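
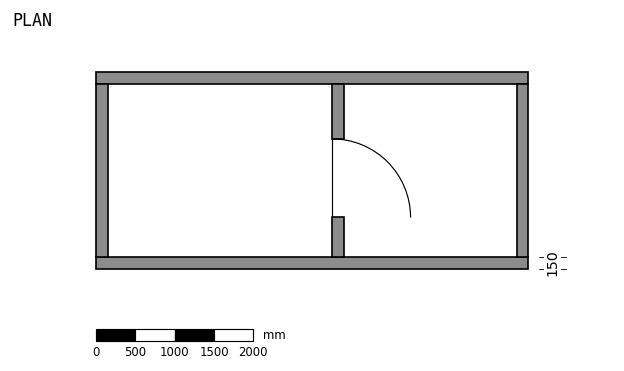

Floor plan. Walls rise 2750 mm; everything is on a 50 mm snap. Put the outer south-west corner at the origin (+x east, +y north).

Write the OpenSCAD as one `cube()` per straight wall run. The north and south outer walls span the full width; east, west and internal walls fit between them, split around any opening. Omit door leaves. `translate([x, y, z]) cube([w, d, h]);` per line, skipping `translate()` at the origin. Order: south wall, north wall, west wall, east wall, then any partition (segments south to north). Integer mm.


cube([5500, 150, 2750]);
translate([0, 2350, 0]) cube([5500, 150, 2750]);
translate([0, 150, 0]) cube([150, 2200, 2750]);
translate([5350, 150, 0]) cube([150, 2200, 2750]);
translate([3000, 150, 0]) cube([150, 500, 2750]);
translate([3000, 1650, 0]) cube([150, 700, 2750]);


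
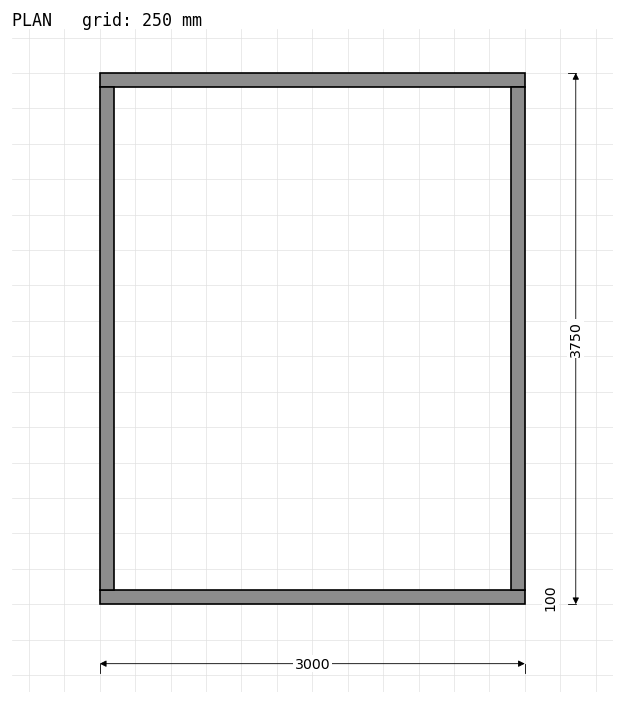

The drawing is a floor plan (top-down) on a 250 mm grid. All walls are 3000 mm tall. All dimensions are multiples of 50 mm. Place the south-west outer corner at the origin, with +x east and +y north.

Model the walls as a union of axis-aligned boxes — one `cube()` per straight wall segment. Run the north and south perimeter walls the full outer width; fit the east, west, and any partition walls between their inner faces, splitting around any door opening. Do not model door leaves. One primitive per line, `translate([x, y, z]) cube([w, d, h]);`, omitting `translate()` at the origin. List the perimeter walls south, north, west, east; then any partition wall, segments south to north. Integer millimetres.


cube([3000, 100, 3000]);
translate([0, 3650, 0]) cube([3000, 100, 3000]);
translate([0, 100, 0]) cube([100, 3550, 3000]);
translate([2900, 100, 0]) cube([100, 3550, 3000]);


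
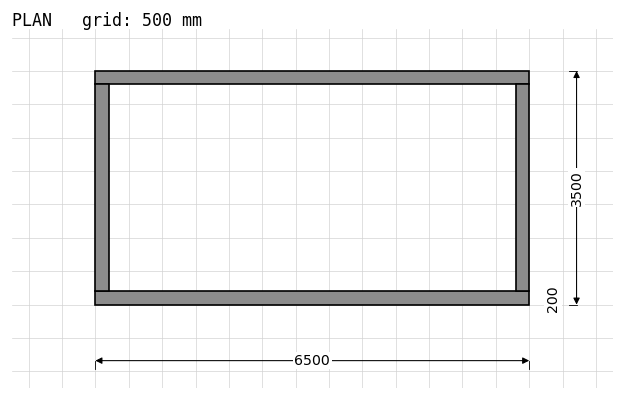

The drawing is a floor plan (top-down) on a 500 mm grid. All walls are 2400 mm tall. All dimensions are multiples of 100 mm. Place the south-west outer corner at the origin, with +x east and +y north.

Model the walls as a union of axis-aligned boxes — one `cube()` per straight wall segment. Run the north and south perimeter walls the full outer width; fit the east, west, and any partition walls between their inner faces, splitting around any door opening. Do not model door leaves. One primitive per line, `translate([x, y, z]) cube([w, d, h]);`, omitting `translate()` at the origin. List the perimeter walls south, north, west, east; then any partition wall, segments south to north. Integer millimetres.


cube([6500, 200, 2400]);
translate([0, 3300, 0]) cube([6500, 200, 2400]);
translate([0, 200, 0]) cube([200, 3100, 2400]);
translate([6300, 200, 0]) cube([200, 3100, 2400]);


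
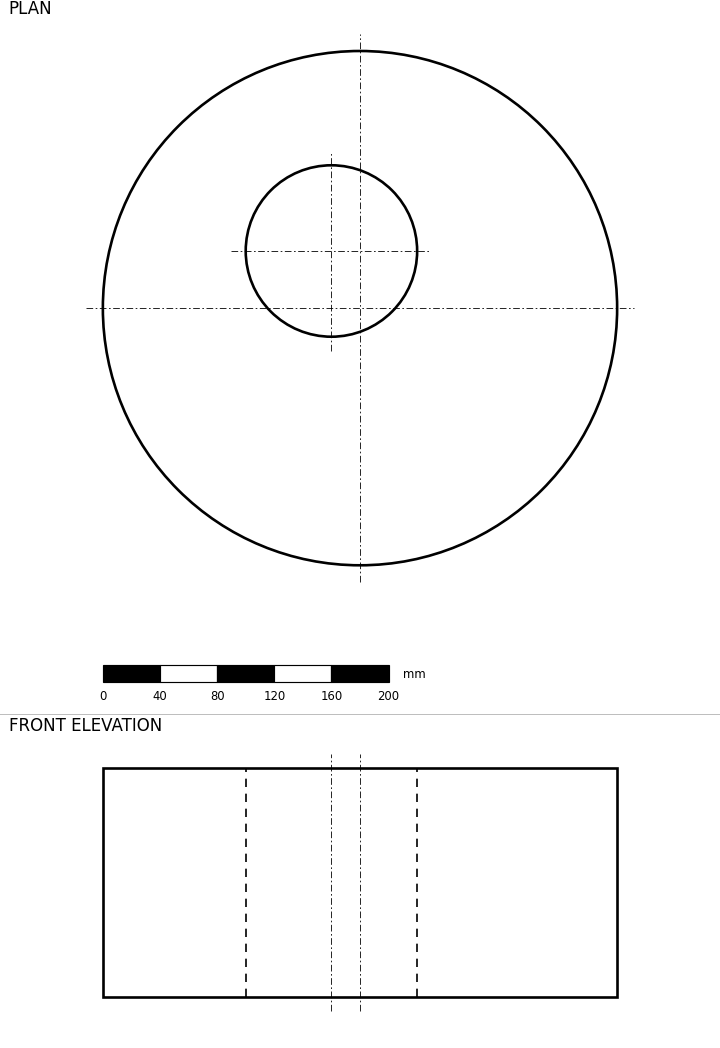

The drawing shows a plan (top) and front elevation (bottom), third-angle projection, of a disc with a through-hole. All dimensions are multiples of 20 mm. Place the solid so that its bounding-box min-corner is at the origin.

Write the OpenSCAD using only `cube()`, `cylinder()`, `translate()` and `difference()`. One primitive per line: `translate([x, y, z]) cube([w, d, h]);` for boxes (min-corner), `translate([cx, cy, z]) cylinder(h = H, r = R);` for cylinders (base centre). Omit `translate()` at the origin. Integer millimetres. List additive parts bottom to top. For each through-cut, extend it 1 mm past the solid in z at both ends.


difference() {
  translate([180, 180, 0]) cylinder(h = 160, r = 180);
  translate([160, 220, -1]) cylinder(h = 162, r = 60);
}


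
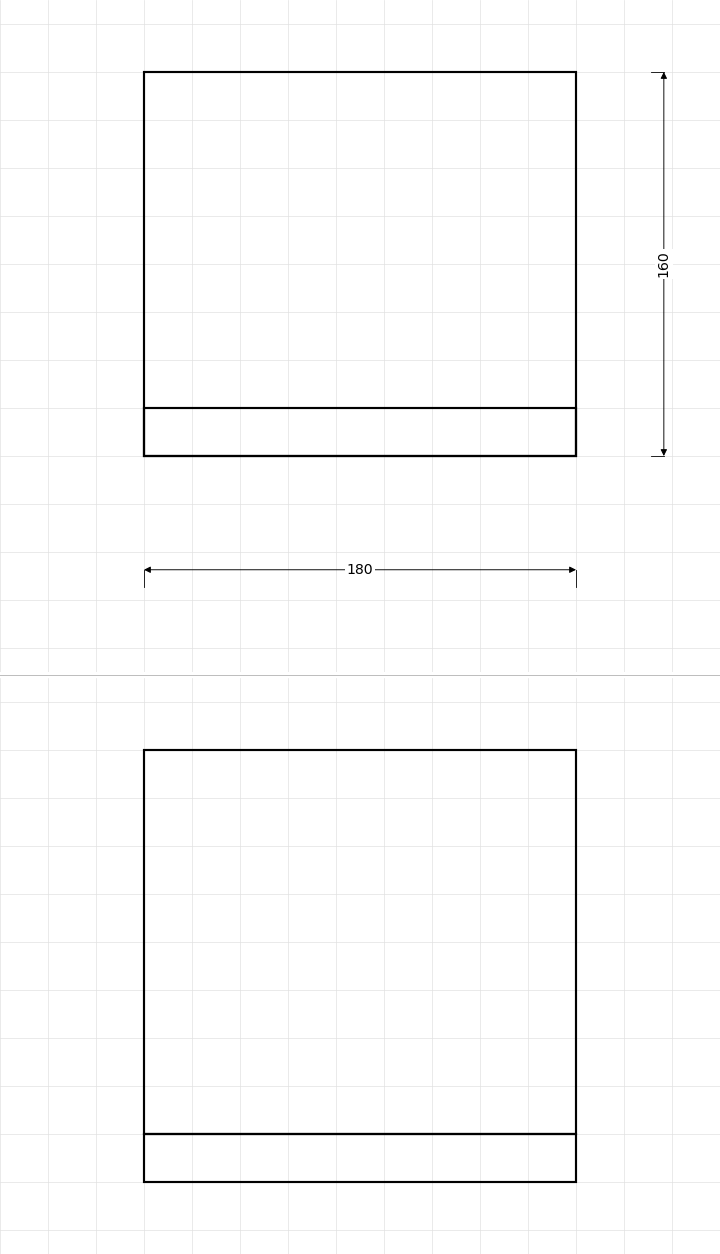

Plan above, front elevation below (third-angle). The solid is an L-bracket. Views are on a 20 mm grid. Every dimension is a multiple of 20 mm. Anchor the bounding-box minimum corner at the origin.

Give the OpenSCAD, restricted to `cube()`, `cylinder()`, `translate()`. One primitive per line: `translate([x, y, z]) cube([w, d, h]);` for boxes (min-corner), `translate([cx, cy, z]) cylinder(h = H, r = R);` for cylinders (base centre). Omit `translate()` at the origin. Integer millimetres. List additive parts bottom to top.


cube([180, 160, 20]);
translate([0, 0, 20]) cube([180, 20, 160]);


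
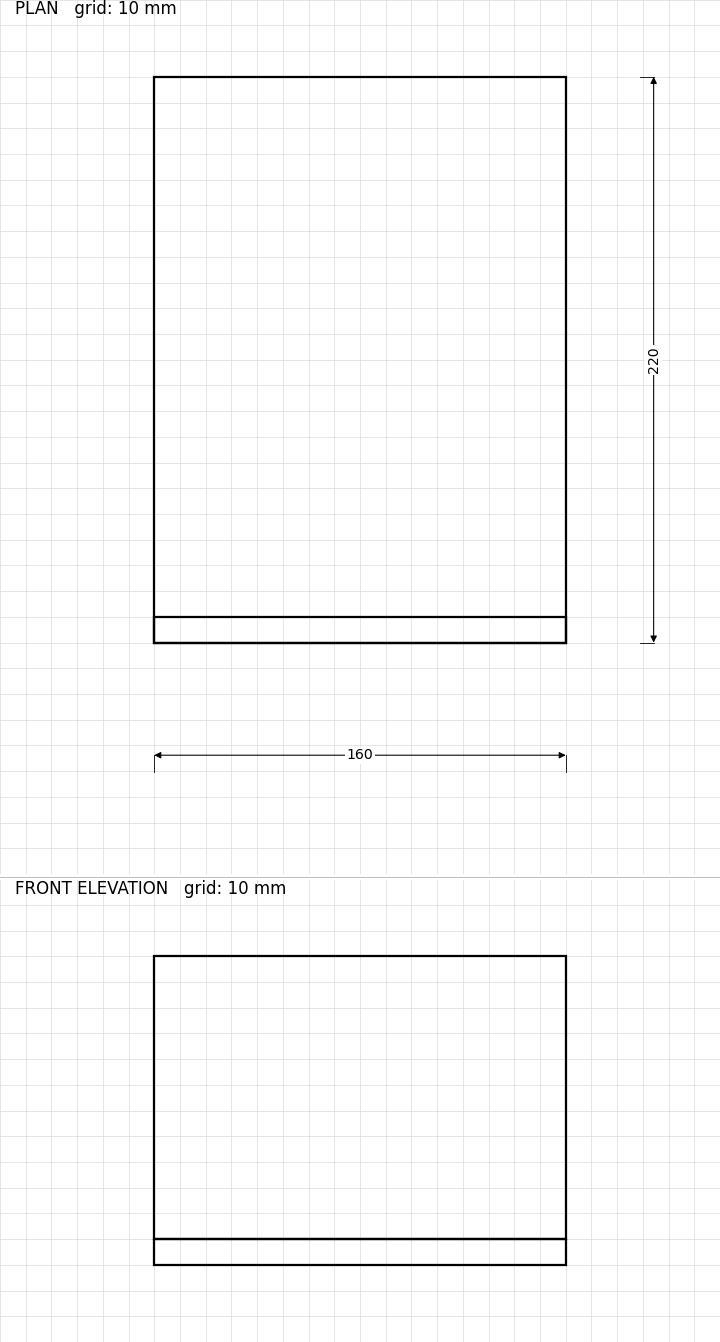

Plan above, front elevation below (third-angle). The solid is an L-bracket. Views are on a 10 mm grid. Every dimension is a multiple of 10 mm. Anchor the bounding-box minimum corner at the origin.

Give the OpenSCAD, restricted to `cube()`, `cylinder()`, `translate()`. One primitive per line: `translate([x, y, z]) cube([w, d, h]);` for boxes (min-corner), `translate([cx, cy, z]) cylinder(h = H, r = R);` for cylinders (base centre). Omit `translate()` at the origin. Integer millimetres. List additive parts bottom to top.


cube([160, 220, 10]);
translate([0, 0, 10]) cube([160, 10, 110]);


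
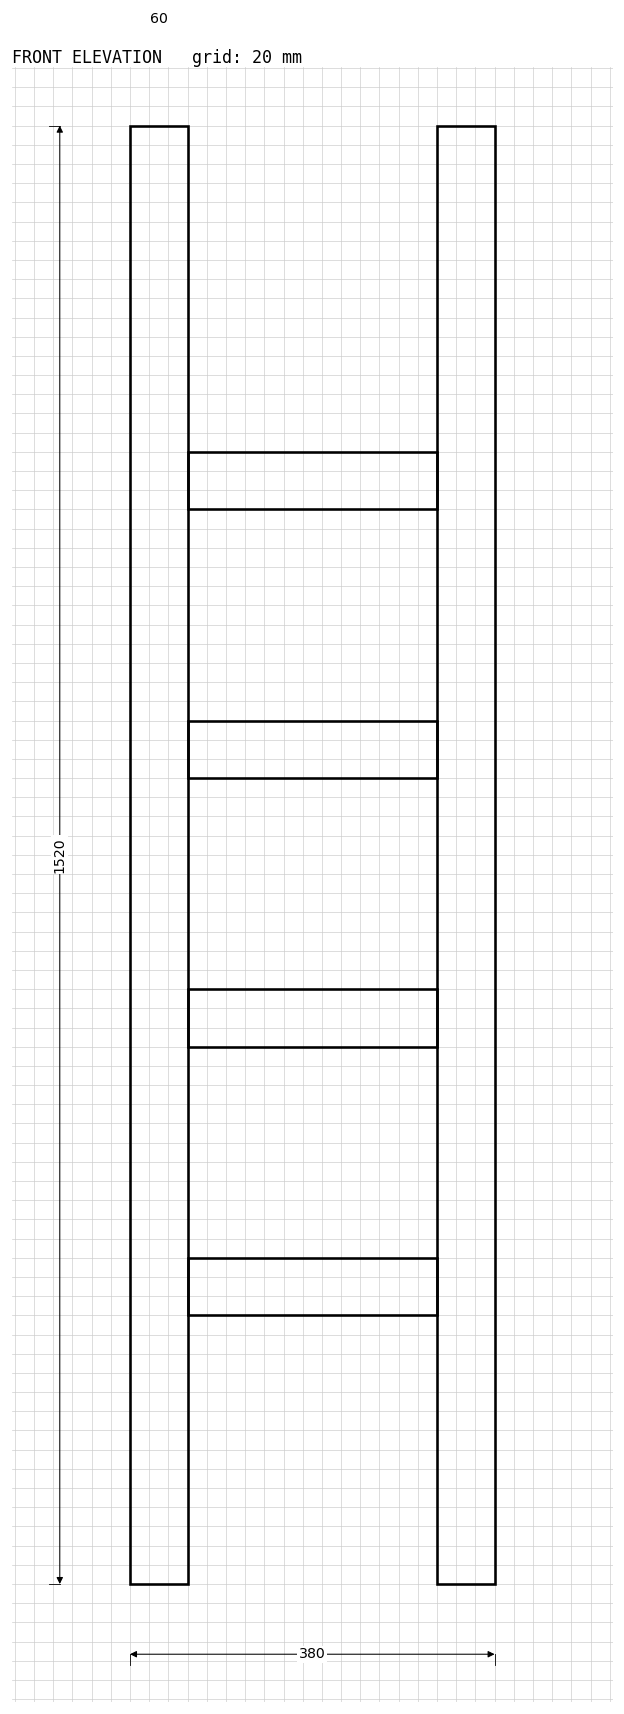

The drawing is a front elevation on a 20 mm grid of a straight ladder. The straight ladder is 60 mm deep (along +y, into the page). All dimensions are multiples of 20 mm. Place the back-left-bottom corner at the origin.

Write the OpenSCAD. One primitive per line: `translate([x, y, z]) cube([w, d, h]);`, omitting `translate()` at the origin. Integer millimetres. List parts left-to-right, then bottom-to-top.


cube([60, 60, 1520]);
translate([60, 0, 280]) cube([260, 60, 60]);
translate([60, 0, 560]) cube([260, 60, 60]);
translate([60, 0, 840]) cube([260, 60, 60]);
translate([60, 0, 1120]) cube([260, 60, 60]);
translate([320, 0, 0]) cube([60, 60, 1520]);


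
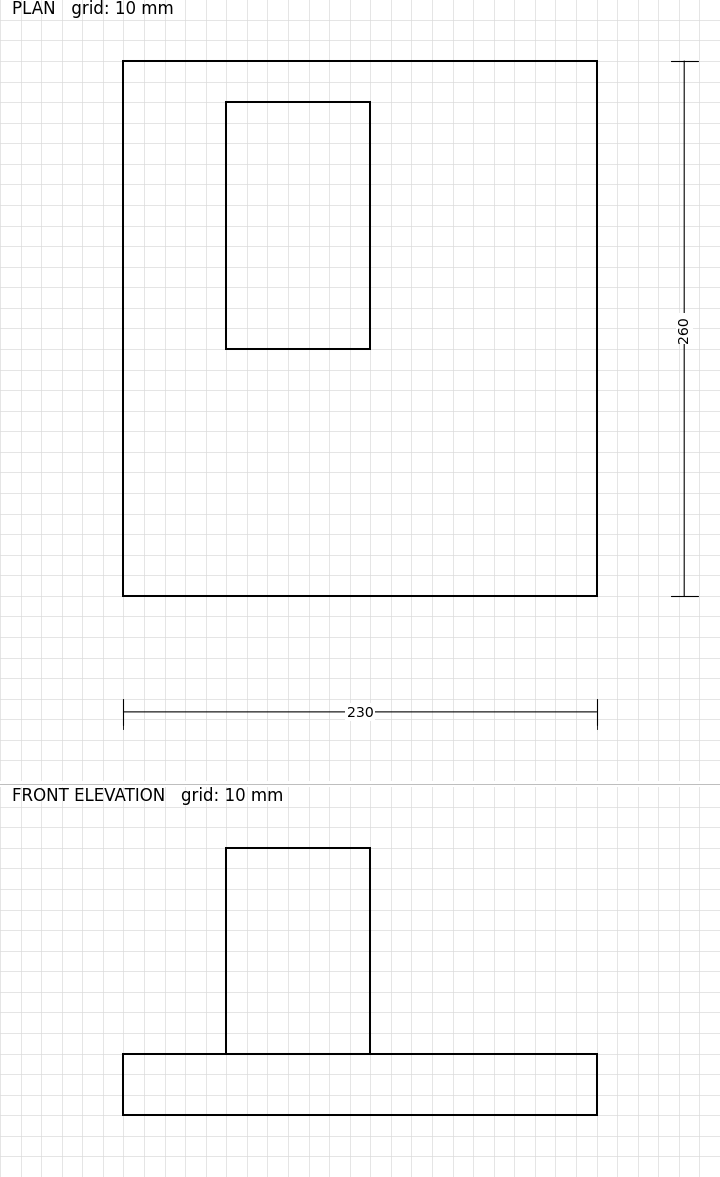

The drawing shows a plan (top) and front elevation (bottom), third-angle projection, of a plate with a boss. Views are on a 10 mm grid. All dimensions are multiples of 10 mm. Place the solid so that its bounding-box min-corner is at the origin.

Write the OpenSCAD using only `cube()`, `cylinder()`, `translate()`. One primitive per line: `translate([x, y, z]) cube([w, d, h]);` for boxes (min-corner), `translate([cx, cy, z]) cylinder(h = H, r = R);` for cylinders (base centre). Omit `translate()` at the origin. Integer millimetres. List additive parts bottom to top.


cube([230, 260, 30]);
translate([50, 120, 30]) cube([70, 120, 100]);


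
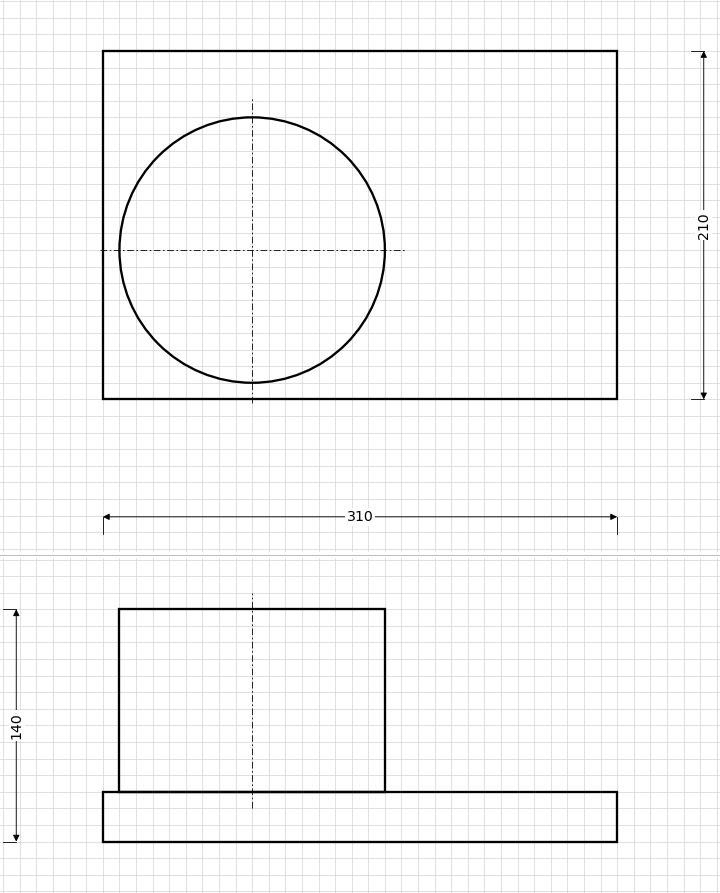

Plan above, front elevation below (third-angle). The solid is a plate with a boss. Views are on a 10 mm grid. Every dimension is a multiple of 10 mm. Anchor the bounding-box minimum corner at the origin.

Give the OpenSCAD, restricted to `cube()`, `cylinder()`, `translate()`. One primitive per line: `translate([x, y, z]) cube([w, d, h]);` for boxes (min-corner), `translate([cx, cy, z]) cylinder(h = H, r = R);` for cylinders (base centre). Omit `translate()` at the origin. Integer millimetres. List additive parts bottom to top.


cube([310, 210, 30]);
translate([90, 90, 30]) cylinder(h = 110, r = 80);


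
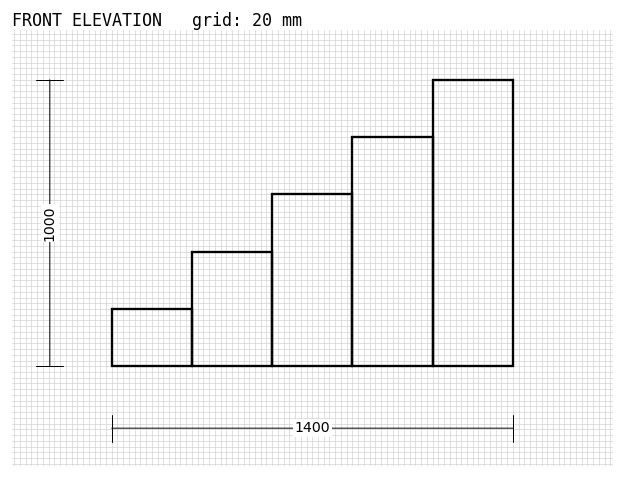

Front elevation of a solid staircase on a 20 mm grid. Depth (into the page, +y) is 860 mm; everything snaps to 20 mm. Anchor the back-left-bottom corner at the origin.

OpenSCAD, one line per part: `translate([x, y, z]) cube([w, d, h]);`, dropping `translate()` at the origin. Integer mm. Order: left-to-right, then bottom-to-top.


cube([280, 860, 200]);
translate([280, 0, 0]) cube([280, 860, 400]);
translate([560, 0, 0]) cube([280, 860, 600]);
translate([840, 0, 0]) cube([280, 860, 800]);
translate([1120, 0, 0]) cube([280, 860, 1000]);


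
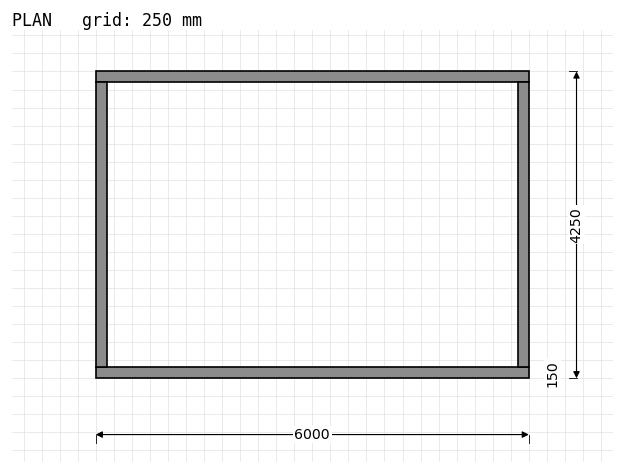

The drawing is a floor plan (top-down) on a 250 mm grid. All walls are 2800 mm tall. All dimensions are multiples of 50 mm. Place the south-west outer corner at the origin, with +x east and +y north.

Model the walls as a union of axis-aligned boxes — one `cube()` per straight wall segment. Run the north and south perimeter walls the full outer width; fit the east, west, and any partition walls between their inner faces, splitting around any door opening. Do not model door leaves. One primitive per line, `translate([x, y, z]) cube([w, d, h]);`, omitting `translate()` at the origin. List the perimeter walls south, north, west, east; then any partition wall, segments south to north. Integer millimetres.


cube([6000, 150, 2800]);
translate([0, 4100, 0]) cube([6000, 150, 2800]);
translate([0, 150, 0]) cube([150, 3950, 2800]);
translate([5850, 150, 0]) cube([150, 3950, 2800]);


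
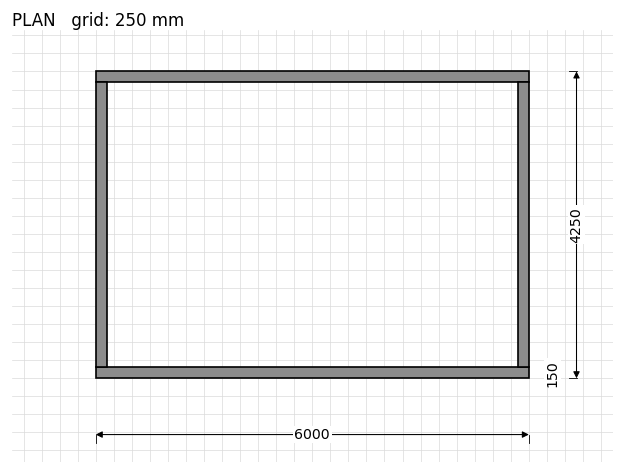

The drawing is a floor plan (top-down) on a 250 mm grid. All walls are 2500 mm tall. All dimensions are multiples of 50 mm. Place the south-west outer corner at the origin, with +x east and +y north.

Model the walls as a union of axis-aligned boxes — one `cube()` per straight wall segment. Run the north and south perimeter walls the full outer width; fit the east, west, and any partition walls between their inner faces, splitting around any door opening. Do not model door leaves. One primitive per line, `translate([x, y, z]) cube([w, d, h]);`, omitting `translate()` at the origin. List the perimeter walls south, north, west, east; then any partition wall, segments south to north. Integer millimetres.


cube([6000, 150, 2500]);
translate([0, 4100, 0]) cube([6000, 150, 2500]);
translate([0, 150, 0]) cube([150, 3950, 2500]);
translate([5850, 150, 0]) cube([150, 3950, 2500]);


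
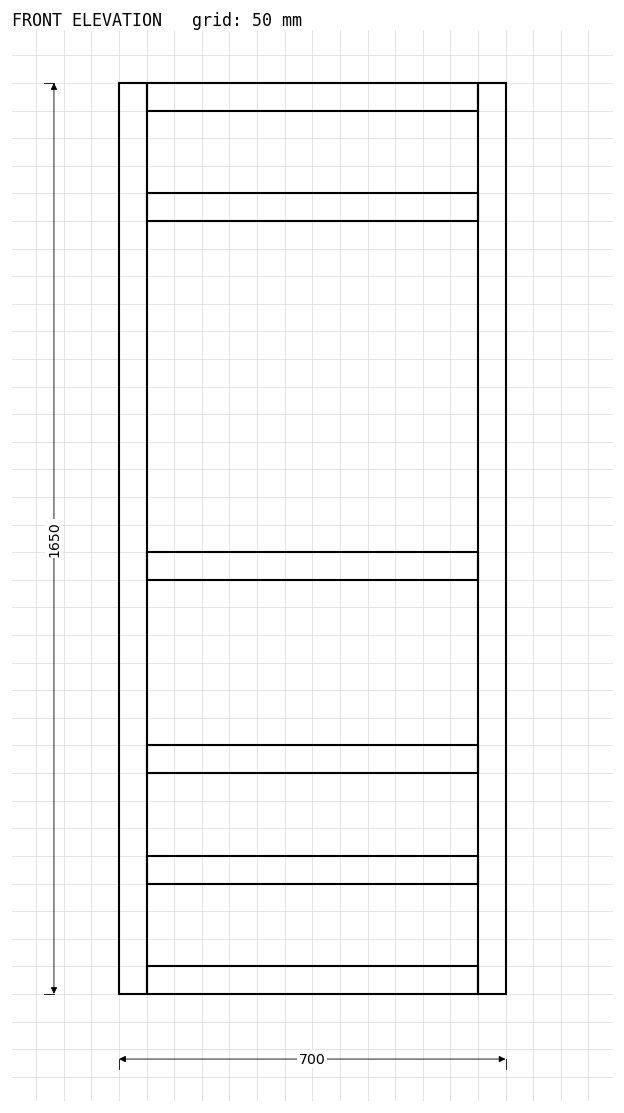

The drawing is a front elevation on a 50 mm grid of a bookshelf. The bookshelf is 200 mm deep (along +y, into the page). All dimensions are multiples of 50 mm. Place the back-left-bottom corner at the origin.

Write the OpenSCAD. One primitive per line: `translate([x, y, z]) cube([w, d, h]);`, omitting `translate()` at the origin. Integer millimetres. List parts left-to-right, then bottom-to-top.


cube([50, 200, 1650]);
translate([50, 0, 0]) cube([600, 200, 50]);
translate([50, 0, 200]) cube([600, 200, 50]);
translate([50, 0, 400]) cube([600, 200, 50]);
translate([50, 0, 750]) cube([600, 200, 50]);
translate([50, 0, 1400]) cube([600, 200, 50]);
translate([50, 0, 1600]) cube([600, 200, 50]);
translate([650, 0, 0]) cube([50, 200, 1650]);


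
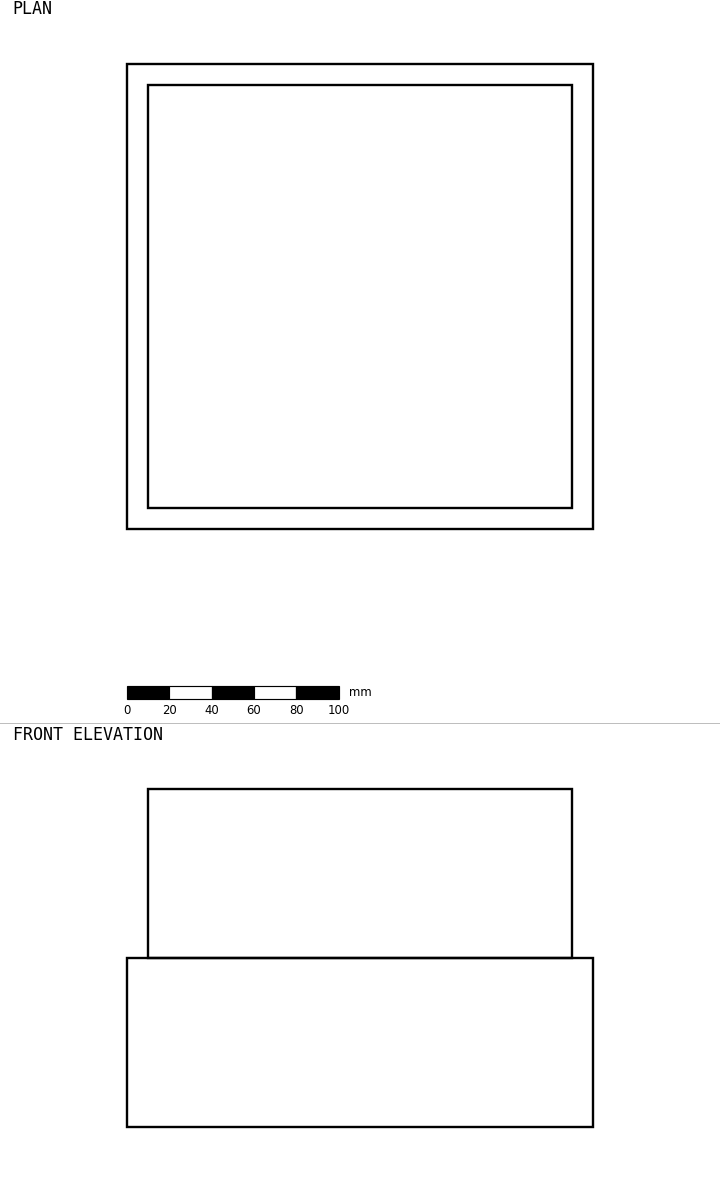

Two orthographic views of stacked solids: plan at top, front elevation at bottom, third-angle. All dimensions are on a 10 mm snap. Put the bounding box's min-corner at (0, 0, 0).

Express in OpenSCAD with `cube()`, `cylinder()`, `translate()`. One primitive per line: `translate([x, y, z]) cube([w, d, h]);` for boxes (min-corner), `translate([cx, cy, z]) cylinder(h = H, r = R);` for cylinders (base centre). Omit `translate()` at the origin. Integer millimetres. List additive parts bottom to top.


cube([220, 220, 80]);
translate([10, 10, 80]) cube([200, 200, 80]);


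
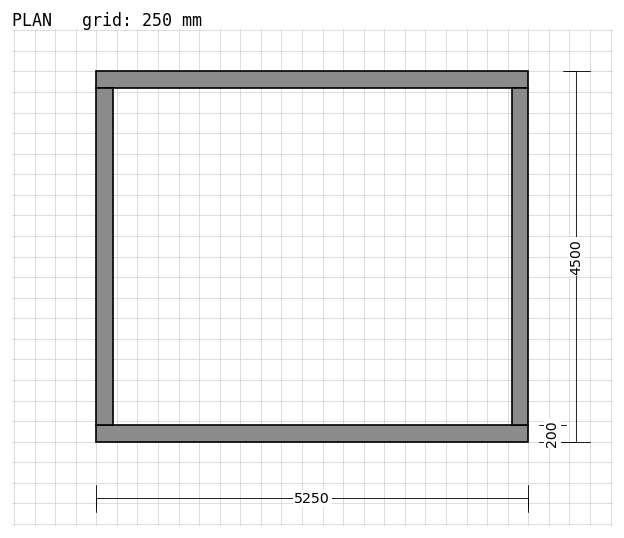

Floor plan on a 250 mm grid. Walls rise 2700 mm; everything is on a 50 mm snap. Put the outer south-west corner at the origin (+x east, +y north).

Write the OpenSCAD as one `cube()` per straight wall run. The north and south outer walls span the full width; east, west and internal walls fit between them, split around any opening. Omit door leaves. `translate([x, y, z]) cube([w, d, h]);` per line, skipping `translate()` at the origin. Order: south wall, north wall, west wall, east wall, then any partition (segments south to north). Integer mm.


cube([5250, 200, 2700]);
translate([0, 4300, 0]) cube([5250, 200, 2700]);
translate([0, 200, 0]) cube([200, 4100, 2700]);
translate([5050, 200, 0]) cube([200, 4100, 2700]);


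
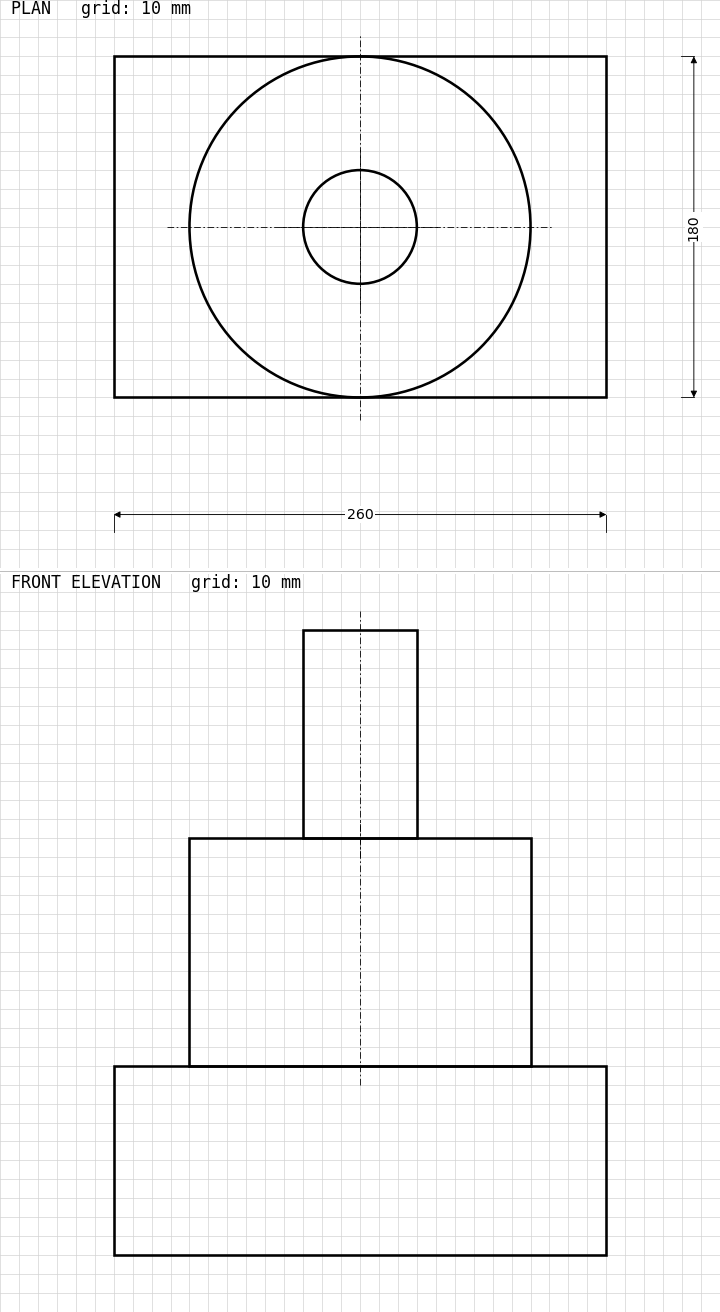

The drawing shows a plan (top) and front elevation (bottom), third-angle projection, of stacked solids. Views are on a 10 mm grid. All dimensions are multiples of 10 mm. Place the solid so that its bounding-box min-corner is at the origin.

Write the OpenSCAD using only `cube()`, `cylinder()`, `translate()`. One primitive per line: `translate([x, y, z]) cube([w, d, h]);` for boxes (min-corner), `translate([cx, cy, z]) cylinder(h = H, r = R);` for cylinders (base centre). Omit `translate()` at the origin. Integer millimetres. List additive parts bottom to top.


cube([260, 180, 100]);
translate([130, 90, 100]) cylinder(h = 120, r = 90);
translate([130, 90, 220]) cylinder(h = 110, r = 30);


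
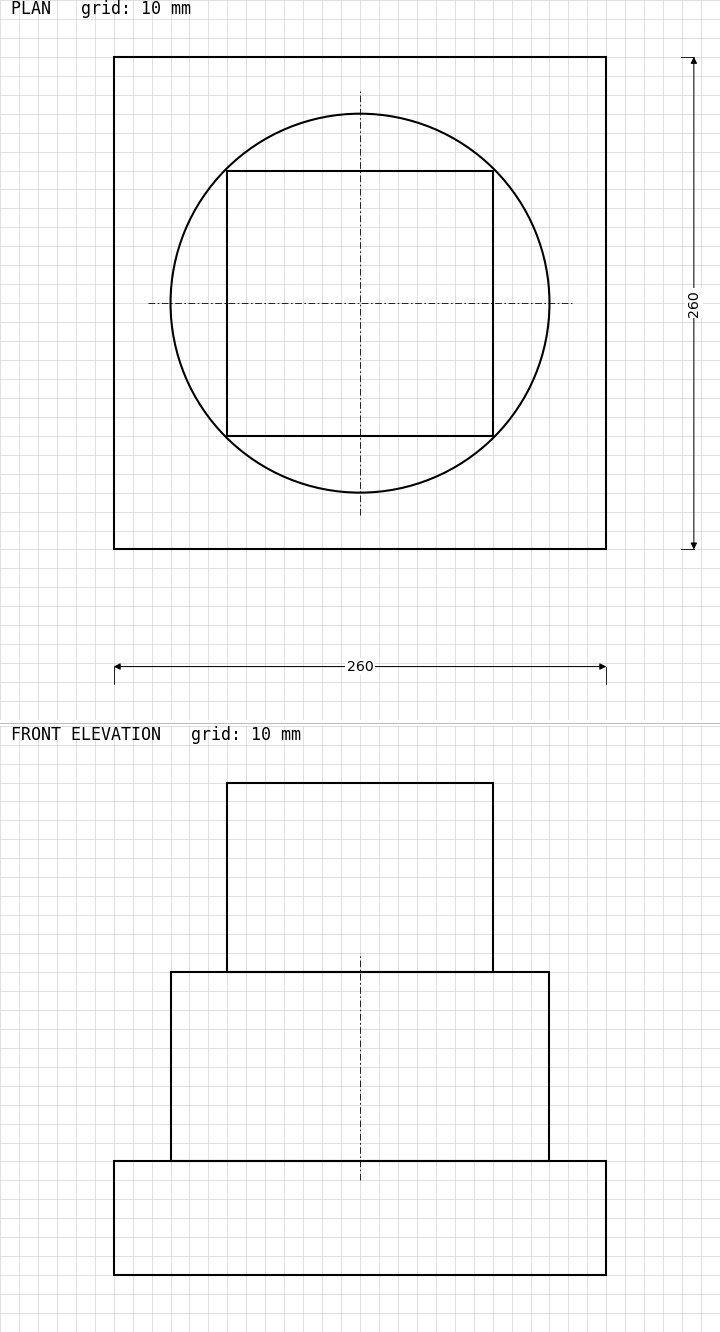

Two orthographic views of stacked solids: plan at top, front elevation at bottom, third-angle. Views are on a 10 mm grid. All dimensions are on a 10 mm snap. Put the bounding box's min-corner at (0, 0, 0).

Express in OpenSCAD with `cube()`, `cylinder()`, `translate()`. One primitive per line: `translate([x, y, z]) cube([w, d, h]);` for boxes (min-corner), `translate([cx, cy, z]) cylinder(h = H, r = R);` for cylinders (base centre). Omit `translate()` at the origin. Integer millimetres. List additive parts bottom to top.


cube([260, 260, 60]);
translate([130, 130, 60]) cylinder(h = 100, r = 100);
translate([60, 60, 160]) cube([140, 140, 100]);


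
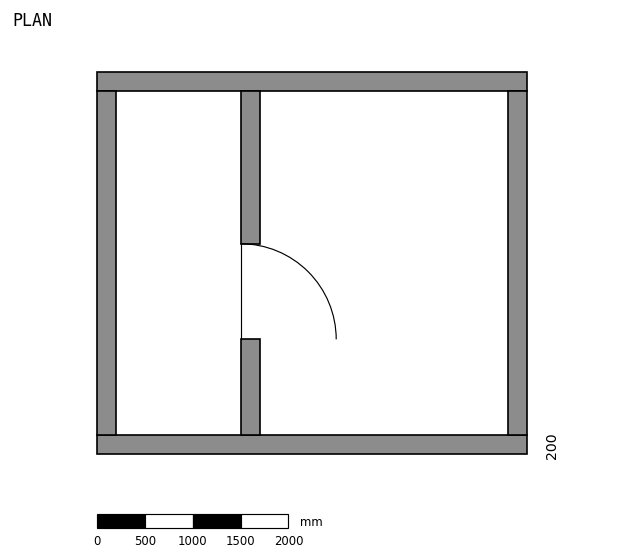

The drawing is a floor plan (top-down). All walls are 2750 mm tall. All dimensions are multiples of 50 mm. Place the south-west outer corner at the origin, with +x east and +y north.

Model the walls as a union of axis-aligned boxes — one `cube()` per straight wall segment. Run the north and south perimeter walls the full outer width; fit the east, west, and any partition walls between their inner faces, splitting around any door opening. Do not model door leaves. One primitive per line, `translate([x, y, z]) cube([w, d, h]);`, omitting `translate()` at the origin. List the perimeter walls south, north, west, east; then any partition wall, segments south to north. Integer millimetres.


cube([4500, 200, 2750]);
translate([0, 3800, 0]) cube([4500, 200, 2750]);
translate([0, 200, 0]) cube([200, 3600, 2750]);
translate([4300, 200, 0]) cube([200, 3600, 2750]);
translate([1500, 200, 0]) cube([200, 1000, 2750]);
translate([1500, 2200, 0]) cube([200, 1600, 2750]);


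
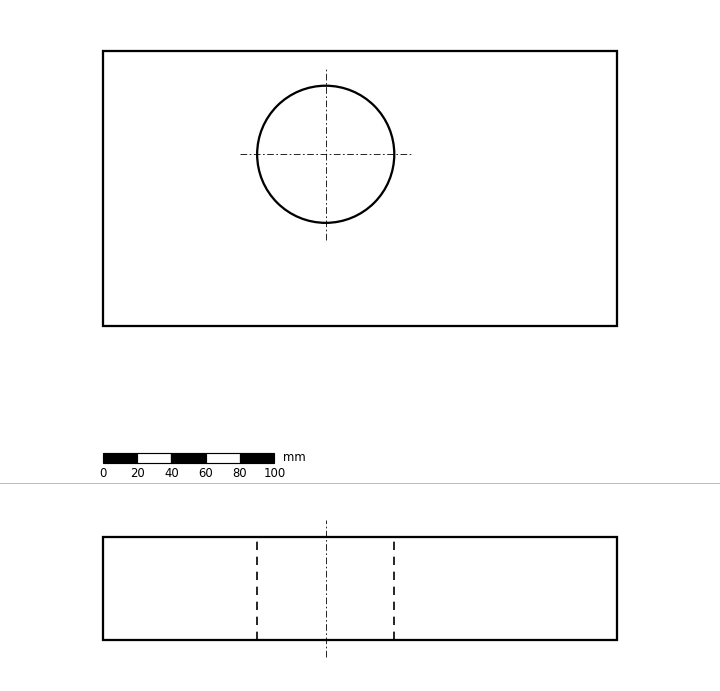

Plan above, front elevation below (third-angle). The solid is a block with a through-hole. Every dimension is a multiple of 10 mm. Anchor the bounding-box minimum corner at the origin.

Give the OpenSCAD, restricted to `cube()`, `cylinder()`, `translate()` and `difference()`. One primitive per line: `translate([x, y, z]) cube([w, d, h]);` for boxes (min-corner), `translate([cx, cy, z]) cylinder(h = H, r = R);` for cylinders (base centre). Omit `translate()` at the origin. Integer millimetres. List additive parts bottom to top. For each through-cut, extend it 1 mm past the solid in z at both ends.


difference() {
  cube([300, 160, 60]);
  translate([130, 100, -1]) cylinder(h = 62, r = 40);
}


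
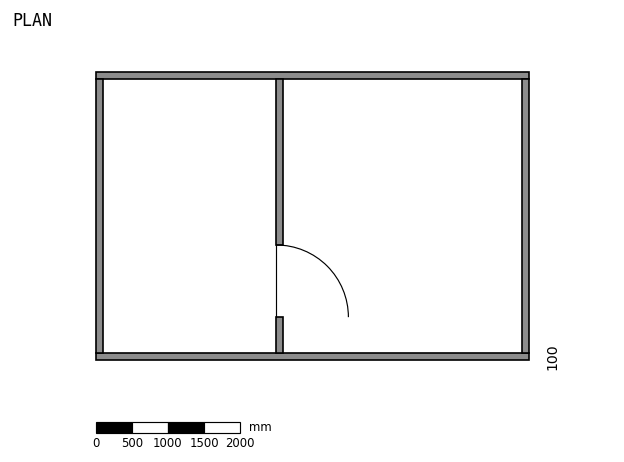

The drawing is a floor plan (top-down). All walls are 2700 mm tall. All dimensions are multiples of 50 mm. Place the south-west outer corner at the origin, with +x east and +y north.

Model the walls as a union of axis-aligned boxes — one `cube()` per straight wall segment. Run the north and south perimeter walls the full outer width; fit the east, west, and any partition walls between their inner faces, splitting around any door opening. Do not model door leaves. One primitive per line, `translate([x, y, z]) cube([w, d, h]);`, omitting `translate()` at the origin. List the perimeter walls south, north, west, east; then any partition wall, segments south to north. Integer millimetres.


cube([6000, 100, 2700]);
translate([0, 3900, 0]) cube([6000, 100, 2700]);
translate([0, 100, 0]) cube([100, 3800, 2700]);
translate([5900, 100, 0]) cube([100, 3800, 2700]);
translate([2500, 100, 0]) cube([100, 500, 2700]);
translate([2500, 1600, 0]) cube([100, 2300, 2700]);


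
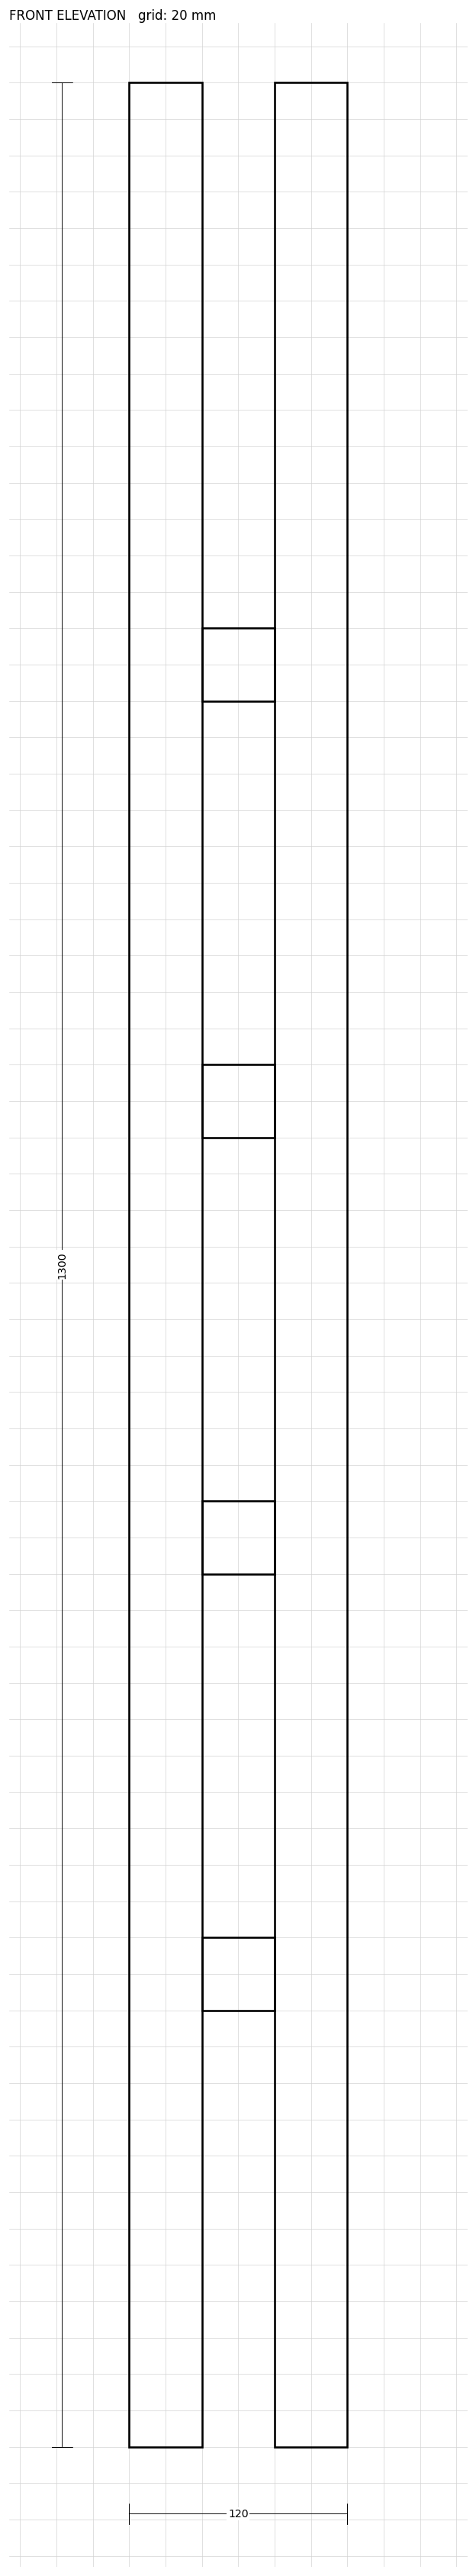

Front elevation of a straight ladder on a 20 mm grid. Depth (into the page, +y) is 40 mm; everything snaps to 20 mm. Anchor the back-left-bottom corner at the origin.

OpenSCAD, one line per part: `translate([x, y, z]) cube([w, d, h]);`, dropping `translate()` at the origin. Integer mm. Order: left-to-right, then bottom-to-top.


cube([40, 40, 1300]);
translate([40, 0, 240]) cube([40, 40, 40]);
translate([40, 0, 480]) cube([40, 40, 40]);
translate([40, 0, 720]) cube([40, 40, 40]);
translate([40, 0, 960]) cube([40, 40, 40]);
translate([80, 0, 0]) cube([40, 40, 1300]);


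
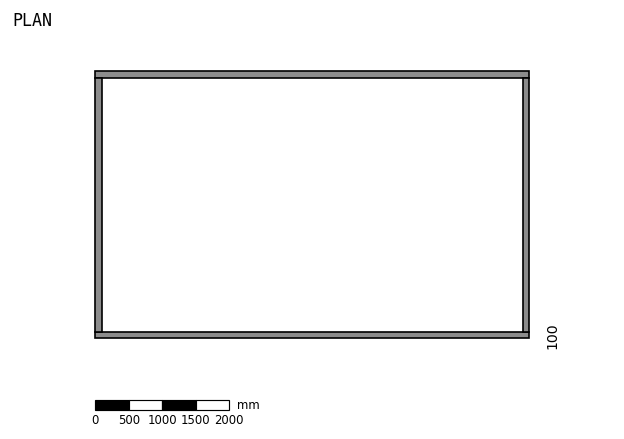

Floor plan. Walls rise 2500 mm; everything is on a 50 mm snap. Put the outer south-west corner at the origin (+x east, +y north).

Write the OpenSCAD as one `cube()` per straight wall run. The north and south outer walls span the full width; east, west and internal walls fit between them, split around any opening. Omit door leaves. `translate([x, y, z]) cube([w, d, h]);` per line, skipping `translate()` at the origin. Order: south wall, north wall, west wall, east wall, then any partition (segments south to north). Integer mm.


cube([6500, 100, 2500]);
translate([0, 3900, 0]) cube([6500, 100, 2500]);
translate([0, 100, 0]) cube([100, 3800, 2500]);
translate([6400, 100, 0]) cube([100, 3800, 2500]);


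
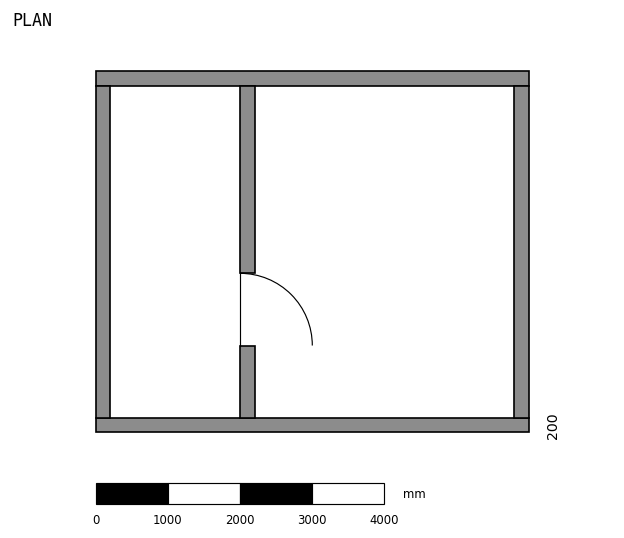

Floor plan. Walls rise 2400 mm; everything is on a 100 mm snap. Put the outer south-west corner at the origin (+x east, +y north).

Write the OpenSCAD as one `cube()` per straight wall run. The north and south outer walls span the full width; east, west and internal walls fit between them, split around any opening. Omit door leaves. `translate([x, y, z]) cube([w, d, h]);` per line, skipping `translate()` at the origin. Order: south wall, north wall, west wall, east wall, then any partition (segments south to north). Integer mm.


cube([6000, 200, 2400]);
translate([0, 4800, 0]) cube([6000, 200, 2400]);
translate([0, 200, 0]) cube([200, 4600, 2400]);
translate([5800, 200, 0]) cube([200, 4600, 2400]);
translate([2000, 200, 0]) cube([200, 1000, 2400]);
translate([2000, 2200, 0]) cube([200, 2600, 2400]);


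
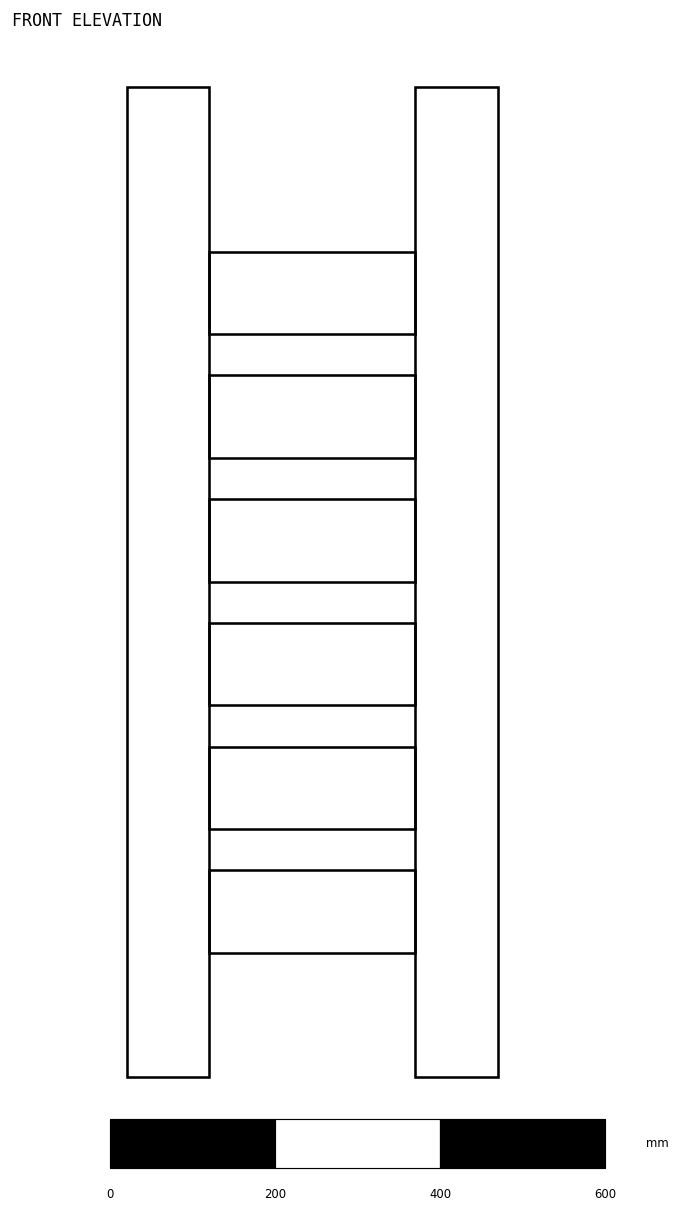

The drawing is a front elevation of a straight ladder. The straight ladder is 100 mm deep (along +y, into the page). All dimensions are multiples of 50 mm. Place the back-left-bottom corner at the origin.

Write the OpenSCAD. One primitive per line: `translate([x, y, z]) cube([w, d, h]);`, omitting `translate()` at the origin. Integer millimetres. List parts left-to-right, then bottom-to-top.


cube([100, 100, 1200]);
translate([100, 0, 150]) cube([250, 100, 100]);
translate([100, 0, 300]) cube([250, 100, 100]);
translate([100, 0, 450]) cube([250, 100, 100]);
translate([100, 0, 600]) cube([250, 100, 100]);
translate([100, 0, 750]) cube([250, 100, 100]);
translate([100, 0, 900]) cube([250, 100, 100]);
translate([350, 0, 0]) cube([100, 100, 1200]);


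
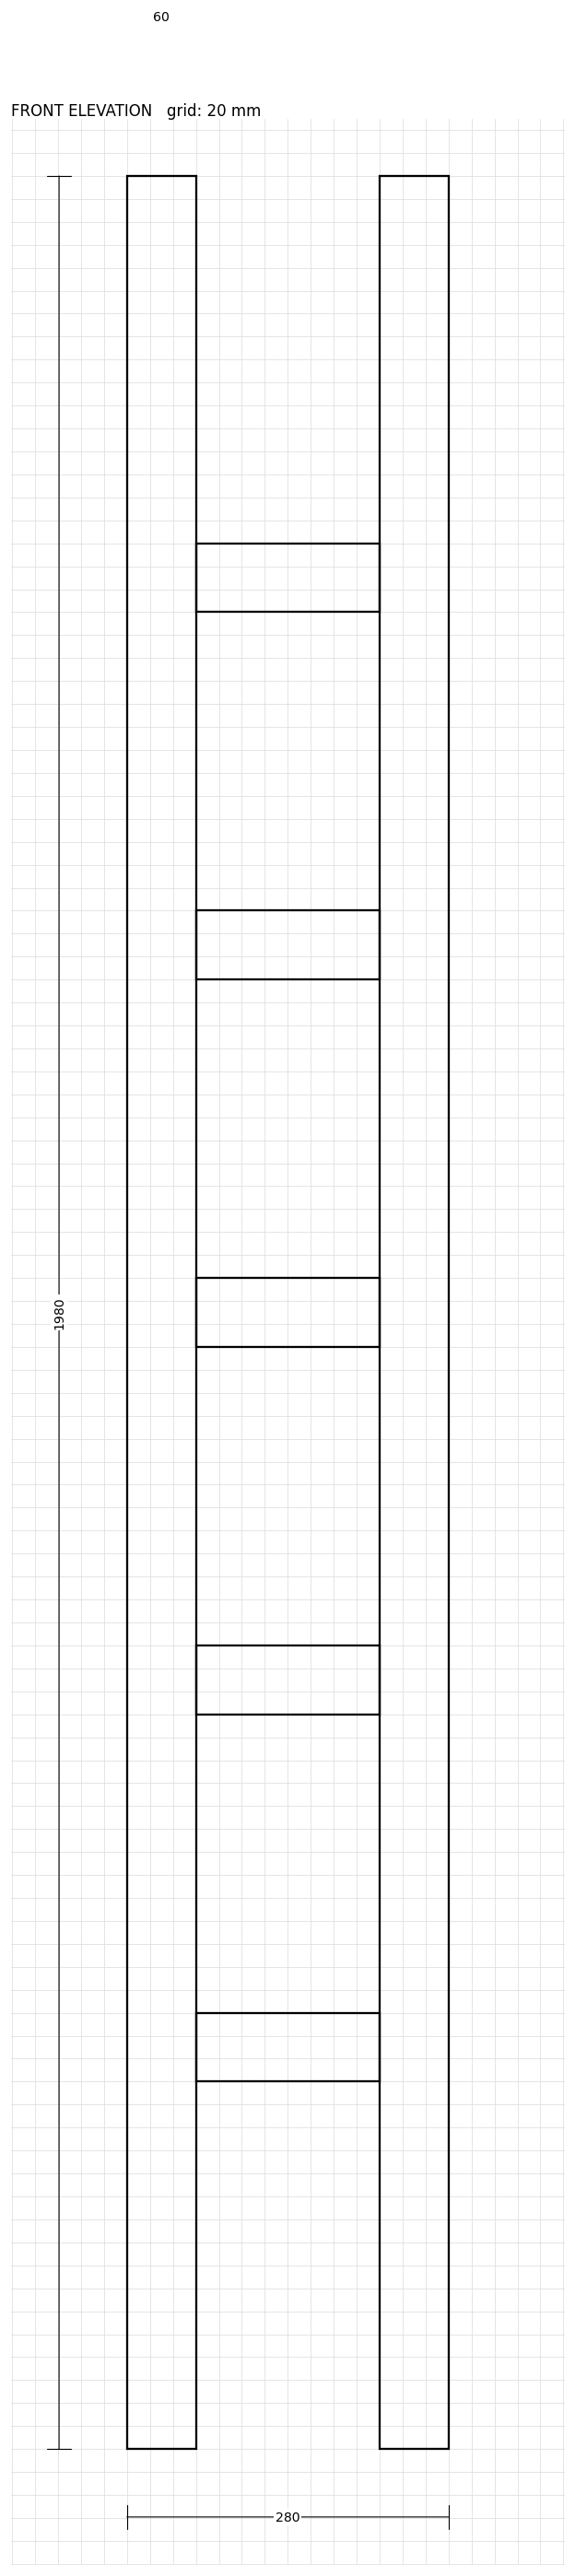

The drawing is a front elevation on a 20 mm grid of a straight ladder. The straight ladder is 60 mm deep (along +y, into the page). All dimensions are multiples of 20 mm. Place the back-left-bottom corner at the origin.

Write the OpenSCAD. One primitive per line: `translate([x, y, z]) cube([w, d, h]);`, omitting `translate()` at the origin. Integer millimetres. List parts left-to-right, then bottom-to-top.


cube([60, 60, 1980]);
translate([60, 0, 320]) cube([160, 60, 60]);
translate([60, 0, 640]) cube([160, 60, 60]);
translate([60, 0, 960]) cube([160, 60, 60]);
translate([60, 0, 1280]) cube([160, 60, 60]);
translate([60, 0, 1600]) cube([160, 60, 60]);
translate([220, 0, 0]) cube([60, 60, 1980]);


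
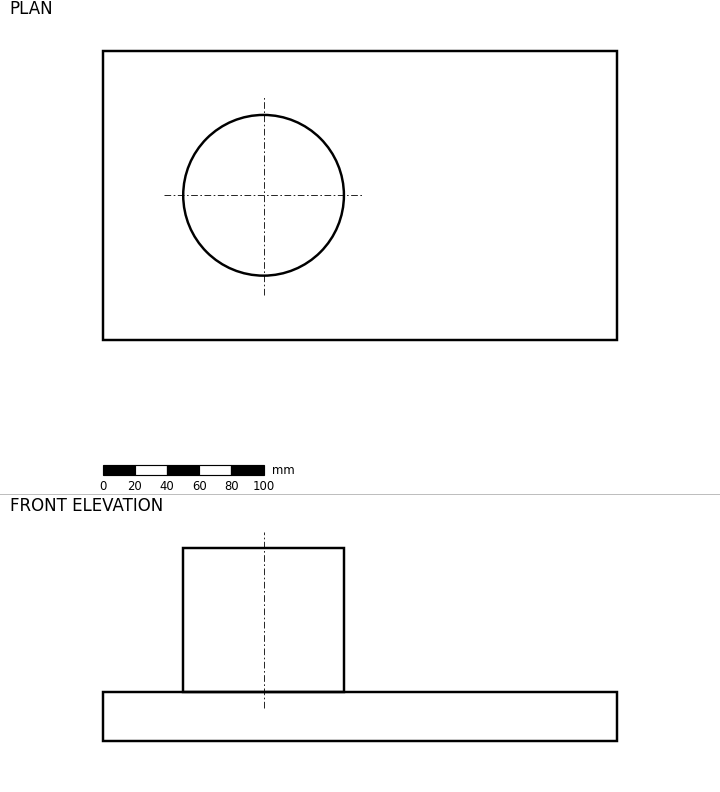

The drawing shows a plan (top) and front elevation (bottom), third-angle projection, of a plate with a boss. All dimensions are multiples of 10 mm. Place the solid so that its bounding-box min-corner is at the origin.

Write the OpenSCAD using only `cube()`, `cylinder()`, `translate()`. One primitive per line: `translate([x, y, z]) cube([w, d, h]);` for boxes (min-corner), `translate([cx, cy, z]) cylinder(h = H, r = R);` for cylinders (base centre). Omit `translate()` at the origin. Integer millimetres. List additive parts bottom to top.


cube([320, 180, 30]);
translate([100, 90, 30]) cylinder(h = 90, r = 50);


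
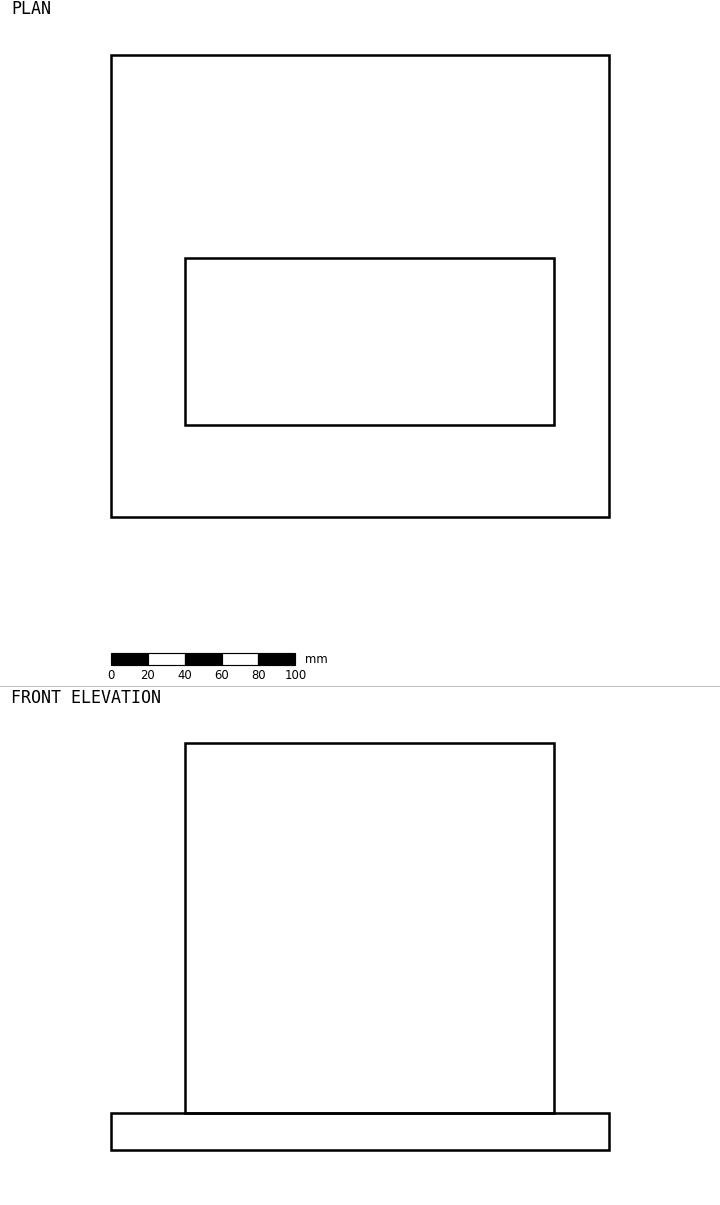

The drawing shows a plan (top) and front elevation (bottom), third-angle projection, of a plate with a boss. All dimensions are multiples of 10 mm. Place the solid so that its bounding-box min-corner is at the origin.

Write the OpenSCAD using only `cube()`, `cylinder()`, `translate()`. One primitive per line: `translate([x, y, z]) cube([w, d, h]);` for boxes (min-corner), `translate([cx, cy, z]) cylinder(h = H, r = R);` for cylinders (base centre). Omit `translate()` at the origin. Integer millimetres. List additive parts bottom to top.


cube([270, 250, 20]);
translate([40, 50, 20]) cube([200, 90, 200]);


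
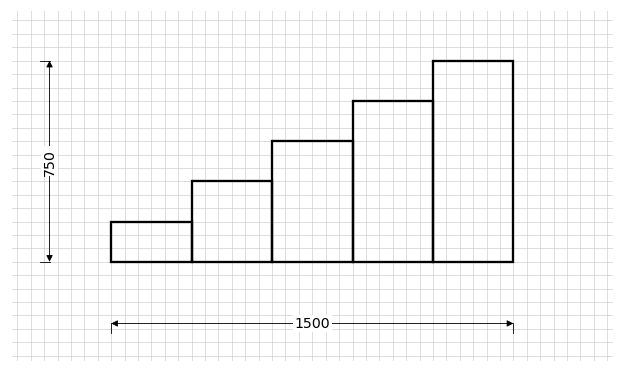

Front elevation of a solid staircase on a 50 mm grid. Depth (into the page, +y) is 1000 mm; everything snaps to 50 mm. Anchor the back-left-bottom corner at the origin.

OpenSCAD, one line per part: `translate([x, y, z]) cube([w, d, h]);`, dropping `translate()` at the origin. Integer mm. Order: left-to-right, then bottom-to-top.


cube([300, 1000, 150]);
translate([300, 0, 0]) cube([300, 1000, 300]);
translate([600, 0, 0]) cube([300, 1000, 450]);
translate([900, 0, 0]) cube([300, 1000, 600]);
translate([1200, 0, 0]) cube([300, 1000, 750]);


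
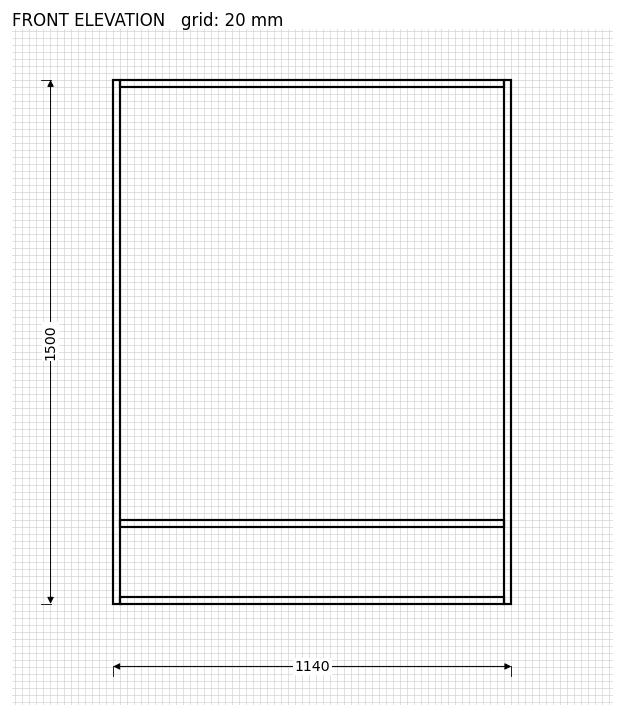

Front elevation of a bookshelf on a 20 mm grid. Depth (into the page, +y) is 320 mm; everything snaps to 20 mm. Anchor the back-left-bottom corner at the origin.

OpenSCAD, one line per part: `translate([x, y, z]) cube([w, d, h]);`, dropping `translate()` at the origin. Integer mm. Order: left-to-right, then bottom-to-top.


cube([20, 320, 1500]);
translate([20, 0, 0]) cube([1100, 320, 20]);
translate([20, 0, 220]) cube([1100, 320, 20]);
translate([20, 0, 1480]) cube([1100, 320, 20]);
translate([1120, 0, 0]) cube([20, 320, 1500]);


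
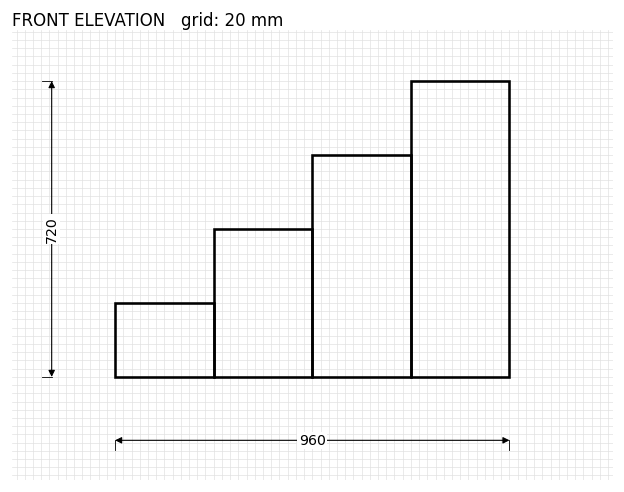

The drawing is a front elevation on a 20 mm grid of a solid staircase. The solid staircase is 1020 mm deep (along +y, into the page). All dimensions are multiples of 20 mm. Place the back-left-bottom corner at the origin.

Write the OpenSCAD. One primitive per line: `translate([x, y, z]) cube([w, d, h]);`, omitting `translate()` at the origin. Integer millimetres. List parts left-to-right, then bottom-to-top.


cube([240, 1020, 180]);
translate([240, 0, 0]) cube([240, 1020, 360]);
translate([480, 0, 0]) cube([240, 1020, 540]);
translate([720, 0, 0]) cube([240, 1020, 720]);


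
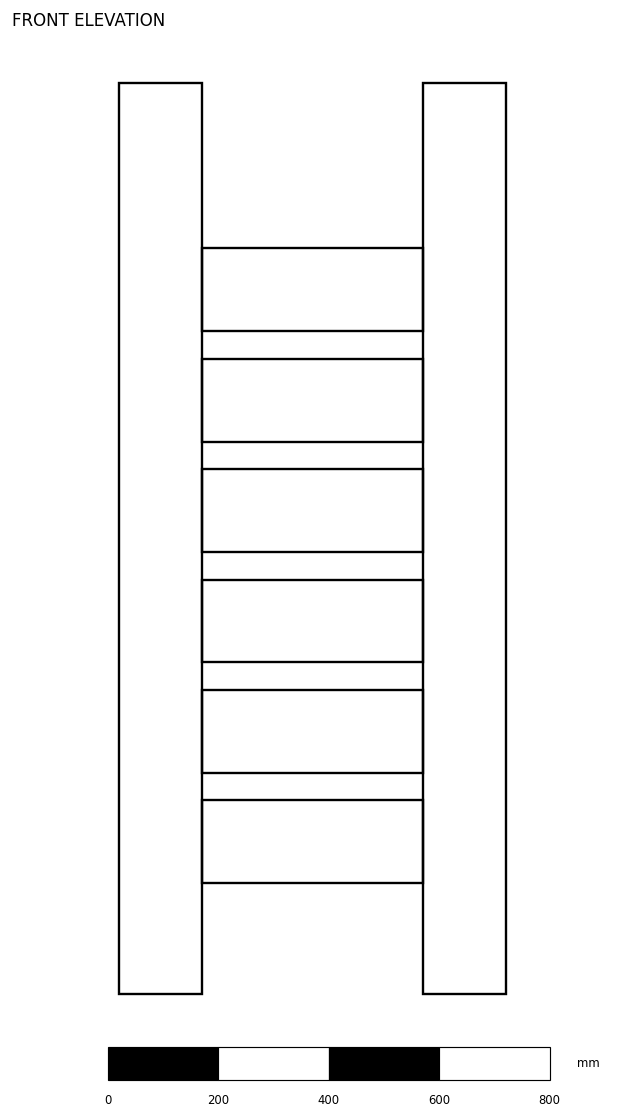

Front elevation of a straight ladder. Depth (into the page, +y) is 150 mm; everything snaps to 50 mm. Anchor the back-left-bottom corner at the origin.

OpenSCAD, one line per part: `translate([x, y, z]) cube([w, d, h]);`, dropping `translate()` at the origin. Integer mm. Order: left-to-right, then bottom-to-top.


cube([150, 150, 1650]);
translate([150, 0, 200]) cube([400, 150, 150]);
translate([150, 0, 400]) cube([400, 150, 150]);
translate([150, 0, 600]) cube([400, 150, 150]);
translate([150, 0, 800]) cube([400, 150, 150]);
translate([150, 0, 1000]) cube([400, 150, 150]);
translate([150, 0, 1200]) cube([400, 150, 150]);
translate([550, 0, 0]) cube([150, 150, 1650]);


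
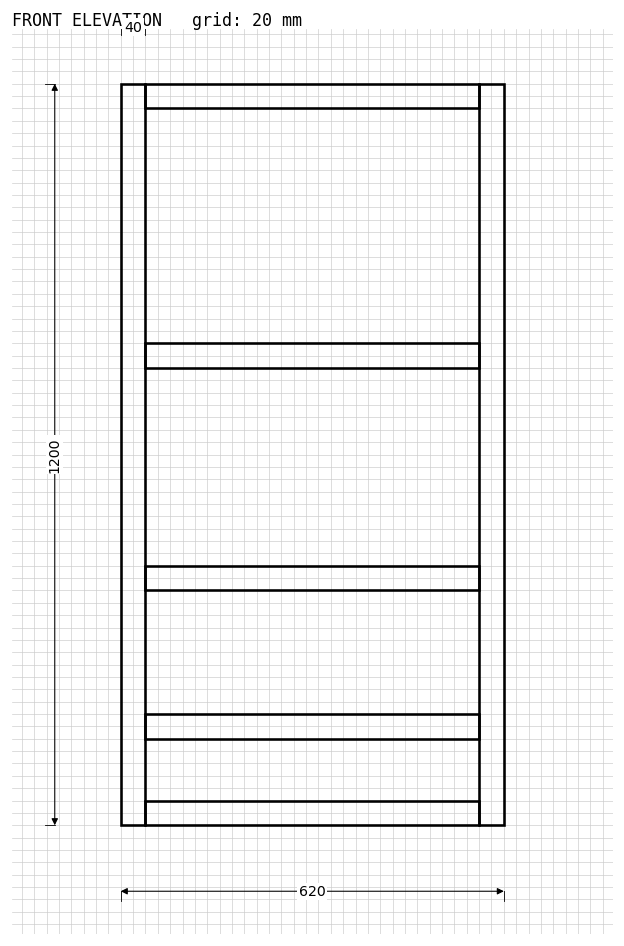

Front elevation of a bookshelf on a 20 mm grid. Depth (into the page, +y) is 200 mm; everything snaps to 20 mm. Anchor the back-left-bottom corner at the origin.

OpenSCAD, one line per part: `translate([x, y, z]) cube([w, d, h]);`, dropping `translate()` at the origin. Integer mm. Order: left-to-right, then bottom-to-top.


cube([40, 200, 1200]);
translate([40, 0, 0]) cube([540, 200, 40]);
translate([40, 0, 140]) cube([540, 200, 40]);
translate([40, 0, 380]) cube([540, 200, 40]);
translate([40, 0, 740]) cube([540, 200, 40]);
translate([40, 0, 1160]) cube([540, 200, 40]);
translate([580, 0, 0]) cube([40, 200, 1200]);


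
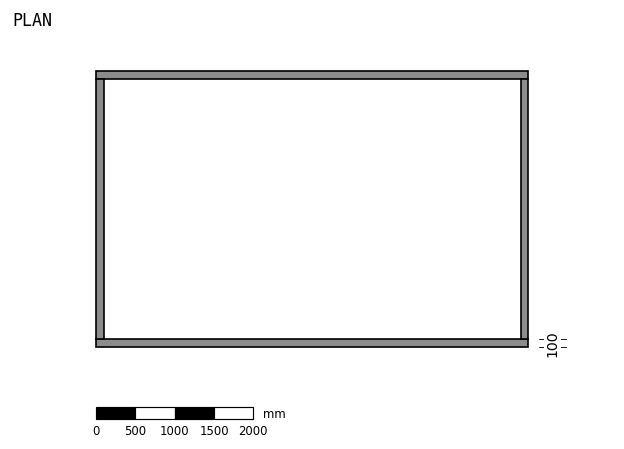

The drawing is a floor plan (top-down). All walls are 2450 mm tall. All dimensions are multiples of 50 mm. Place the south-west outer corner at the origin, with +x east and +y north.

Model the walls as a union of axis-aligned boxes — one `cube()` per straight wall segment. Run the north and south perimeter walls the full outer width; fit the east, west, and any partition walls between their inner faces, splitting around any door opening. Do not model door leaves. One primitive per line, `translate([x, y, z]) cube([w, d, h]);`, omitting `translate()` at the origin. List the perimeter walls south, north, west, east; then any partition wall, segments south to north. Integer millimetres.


cube([5500, 100, 2450]);
translate([0, 3400, 0]) cube([5500, 100, 2450]);
translate([0, 100, 0]) cube([100, 3300, 2450]);
translate([5400, 100, 0]) cube([100, 3300, 2450]);


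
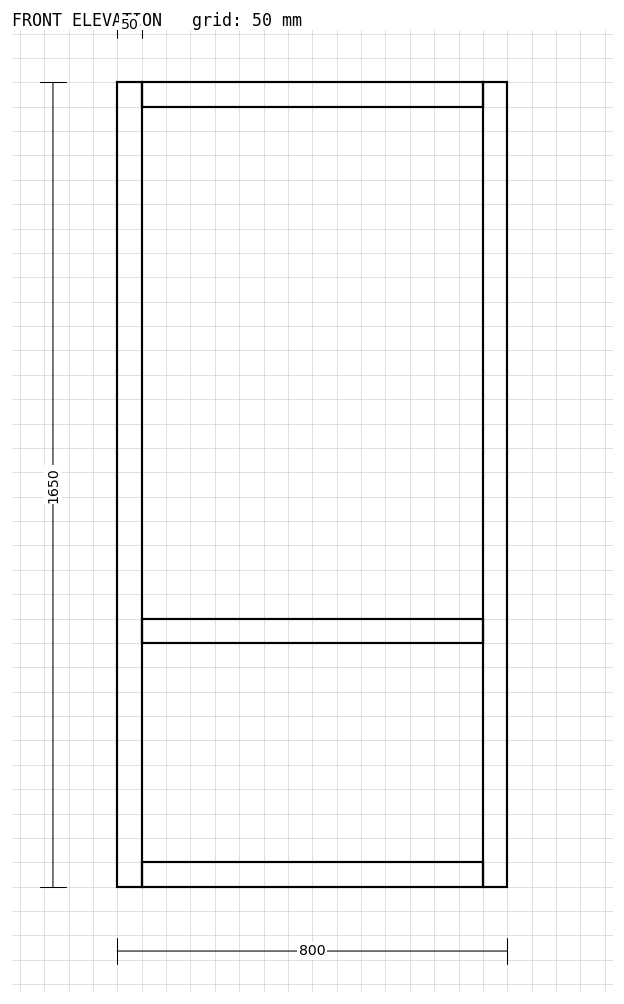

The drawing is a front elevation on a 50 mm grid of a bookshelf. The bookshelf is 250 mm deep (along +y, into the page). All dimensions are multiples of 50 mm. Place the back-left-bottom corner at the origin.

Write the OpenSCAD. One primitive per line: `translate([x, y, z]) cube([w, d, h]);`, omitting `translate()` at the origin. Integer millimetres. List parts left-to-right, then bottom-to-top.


cube([50, 250, 1650]);
translate([50, 0, 0]) cube([700, 250, 50]);
translate([50, 0, 500]) cube([700, 250, 50]);
translate([50, 0, 1600]) cube([700, 250, 50]);
translate([750, 0, 0]) cube([50, 250, 1650]);


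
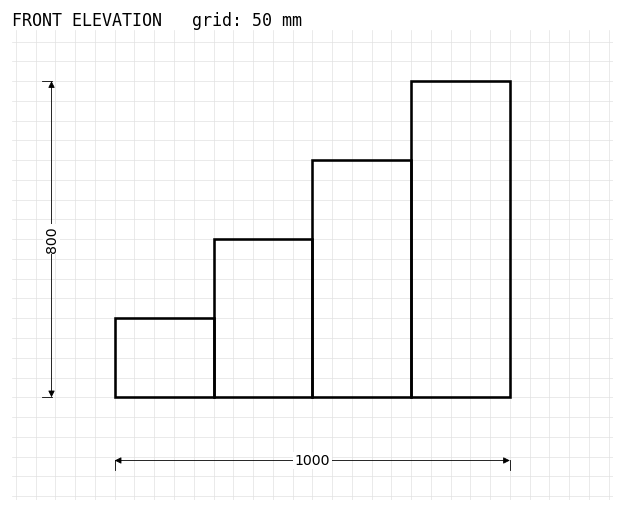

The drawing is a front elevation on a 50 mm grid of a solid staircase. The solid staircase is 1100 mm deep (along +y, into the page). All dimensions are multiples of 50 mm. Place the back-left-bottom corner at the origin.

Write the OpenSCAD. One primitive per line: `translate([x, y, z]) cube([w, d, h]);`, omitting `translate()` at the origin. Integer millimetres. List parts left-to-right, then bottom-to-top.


cube([250, 1100, 200]);
translate([250, 0, 0]) cube([250, 1100, 400]);
translate([500, 0, 0]) cube([250, 1100, 600]);
translate([750, 0, 0]) cube([250, 1100, 800]);


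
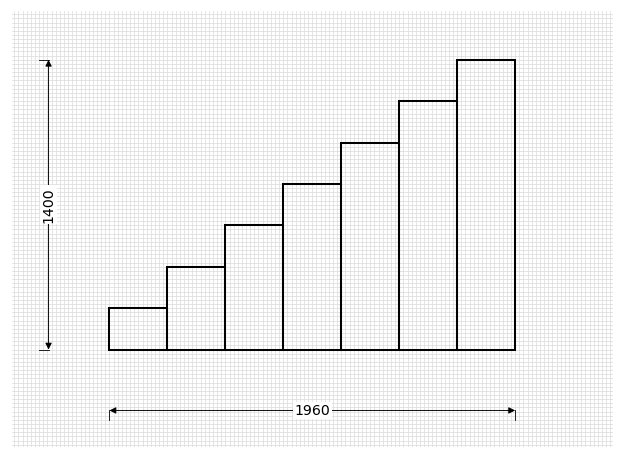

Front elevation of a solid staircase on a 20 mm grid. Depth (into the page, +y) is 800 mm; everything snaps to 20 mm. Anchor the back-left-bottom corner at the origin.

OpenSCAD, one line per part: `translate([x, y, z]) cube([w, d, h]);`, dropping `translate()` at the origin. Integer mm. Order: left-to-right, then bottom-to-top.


cube([280, 800, 200]);
translate([280, 0, 0]) cube([280, 800, 400]);
translate([560, 0, 0]) cube([280, 800, 600]);
translate([840, 0, 0]) cube([280, 800, 800]);
translate([1120, 0, 0]) cube([280, 800, 1000]);
translate([1400, 0, 0]) cube([280, 800, 1200]);
translate([1680, 0, 0]) cube([280, 800, 1400]);


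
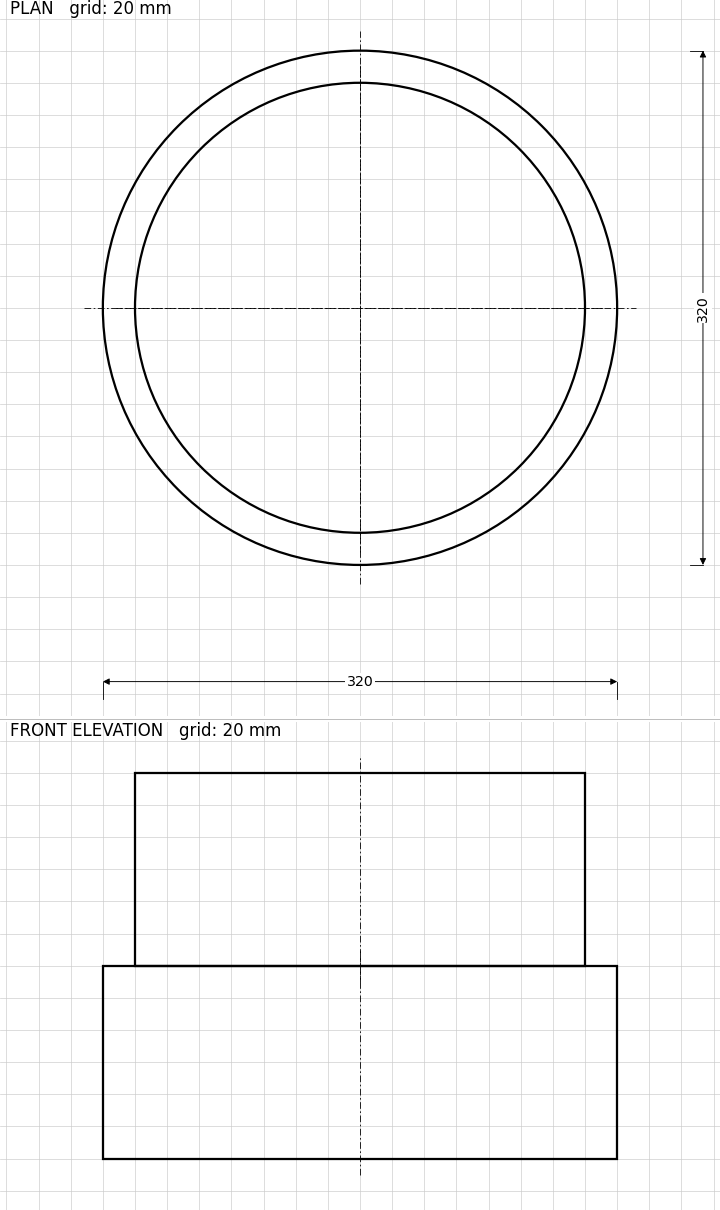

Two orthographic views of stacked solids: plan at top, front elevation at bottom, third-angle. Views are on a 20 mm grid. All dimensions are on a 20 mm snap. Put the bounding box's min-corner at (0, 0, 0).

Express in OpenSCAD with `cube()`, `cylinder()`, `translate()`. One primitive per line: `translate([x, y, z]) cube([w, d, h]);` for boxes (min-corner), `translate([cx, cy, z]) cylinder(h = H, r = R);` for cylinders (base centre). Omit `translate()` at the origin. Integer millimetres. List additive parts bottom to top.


translate([160, 160, 0]) cylinder(h = 120, r = 160);
translate([160, 160, 120]) cylinder(h = 120, r = 140);
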